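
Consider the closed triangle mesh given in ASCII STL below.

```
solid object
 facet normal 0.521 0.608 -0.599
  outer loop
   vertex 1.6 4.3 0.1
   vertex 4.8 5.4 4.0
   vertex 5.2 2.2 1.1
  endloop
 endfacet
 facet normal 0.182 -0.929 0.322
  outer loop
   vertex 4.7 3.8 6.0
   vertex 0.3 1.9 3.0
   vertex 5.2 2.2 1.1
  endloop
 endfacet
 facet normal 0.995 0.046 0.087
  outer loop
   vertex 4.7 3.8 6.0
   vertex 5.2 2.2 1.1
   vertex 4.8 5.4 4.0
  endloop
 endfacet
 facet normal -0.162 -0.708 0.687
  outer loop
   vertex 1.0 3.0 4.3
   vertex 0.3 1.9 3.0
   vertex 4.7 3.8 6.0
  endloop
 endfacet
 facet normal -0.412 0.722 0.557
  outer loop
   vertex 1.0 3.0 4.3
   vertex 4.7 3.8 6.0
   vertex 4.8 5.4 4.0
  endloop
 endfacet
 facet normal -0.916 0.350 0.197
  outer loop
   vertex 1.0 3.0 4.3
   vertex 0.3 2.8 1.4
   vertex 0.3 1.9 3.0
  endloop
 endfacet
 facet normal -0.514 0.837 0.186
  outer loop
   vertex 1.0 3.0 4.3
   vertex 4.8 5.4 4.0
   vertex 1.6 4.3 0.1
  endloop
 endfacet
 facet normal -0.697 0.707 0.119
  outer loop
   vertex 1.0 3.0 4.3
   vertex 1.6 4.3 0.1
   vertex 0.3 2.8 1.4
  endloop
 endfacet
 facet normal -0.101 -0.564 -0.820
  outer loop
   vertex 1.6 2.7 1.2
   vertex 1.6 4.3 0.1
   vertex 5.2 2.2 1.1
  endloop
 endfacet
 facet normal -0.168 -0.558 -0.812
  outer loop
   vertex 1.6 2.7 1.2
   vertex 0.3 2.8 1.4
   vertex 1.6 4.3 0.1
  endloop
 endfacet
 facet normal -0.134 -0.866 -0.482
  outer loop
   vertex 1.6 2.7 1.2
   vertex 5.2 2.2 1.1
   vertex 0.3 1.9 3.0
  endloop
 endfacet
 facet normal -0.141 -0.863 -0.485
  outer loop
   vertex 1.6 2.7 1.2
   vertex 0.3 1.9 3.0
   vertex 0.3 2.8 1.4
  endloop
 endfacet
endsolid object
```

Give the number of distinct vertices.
8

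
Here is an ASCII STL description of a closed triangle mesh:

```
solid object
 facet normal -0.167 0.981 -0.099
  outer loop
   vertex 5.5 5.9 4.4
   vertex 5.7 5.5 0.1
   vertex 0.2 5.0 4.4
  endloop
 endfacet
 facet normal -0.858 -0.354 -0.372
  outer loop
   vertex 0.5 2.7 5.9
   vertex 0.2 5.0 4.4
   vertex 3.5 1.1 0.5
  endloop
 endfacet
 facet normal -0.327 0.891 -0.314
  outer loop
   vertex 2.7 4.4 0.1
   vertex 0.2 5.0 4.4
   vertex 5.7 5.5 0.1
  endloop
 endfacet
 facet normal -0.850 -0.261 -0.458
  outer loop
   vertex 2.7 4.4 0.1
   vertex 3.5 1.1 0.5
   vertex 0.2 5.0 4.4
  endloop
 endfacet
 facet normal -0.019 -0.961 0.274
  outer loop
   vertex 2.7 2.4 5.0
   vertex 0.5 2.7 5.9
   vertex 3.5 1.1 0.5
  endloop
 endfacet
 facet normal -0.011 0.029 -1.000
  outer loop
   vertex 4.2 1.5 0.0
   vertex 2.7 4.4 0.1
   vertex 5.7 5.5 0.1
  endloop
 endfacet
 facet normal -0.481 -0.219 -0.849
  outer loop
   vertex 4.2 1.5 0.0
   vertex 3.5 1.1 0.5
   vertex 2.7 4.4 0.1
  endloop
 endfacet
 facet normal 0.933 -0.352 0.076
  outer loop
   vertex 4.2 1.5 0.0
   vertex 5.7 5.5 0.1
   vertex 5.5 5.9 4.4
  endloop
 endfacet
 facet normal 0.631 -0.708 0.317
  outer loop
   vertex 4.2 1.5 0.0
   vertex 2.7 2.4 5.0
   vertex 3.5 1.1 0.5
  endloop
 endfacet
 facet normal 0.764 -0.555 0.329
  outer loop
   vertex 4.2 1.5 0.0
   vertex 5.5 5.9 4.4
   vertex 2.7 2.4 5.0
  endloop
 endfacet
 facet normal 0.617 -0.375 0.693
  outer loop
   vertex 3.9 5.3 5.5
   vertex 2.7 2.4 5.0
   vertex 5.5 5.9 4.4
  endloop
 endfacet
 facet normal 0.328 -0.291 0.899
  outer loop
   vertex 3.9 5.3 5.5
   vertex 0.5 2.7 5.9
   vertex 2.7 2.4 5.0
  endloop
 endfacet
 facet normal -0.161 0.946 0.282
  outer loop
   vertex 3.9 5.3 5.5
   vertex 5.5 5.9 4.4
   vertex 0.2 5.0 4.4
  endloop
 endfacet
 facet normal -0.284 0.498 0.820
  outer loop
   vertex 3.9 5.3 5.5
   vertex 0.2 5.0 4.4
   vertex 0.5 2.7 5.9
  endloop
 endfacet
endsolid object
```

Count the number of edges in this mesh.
21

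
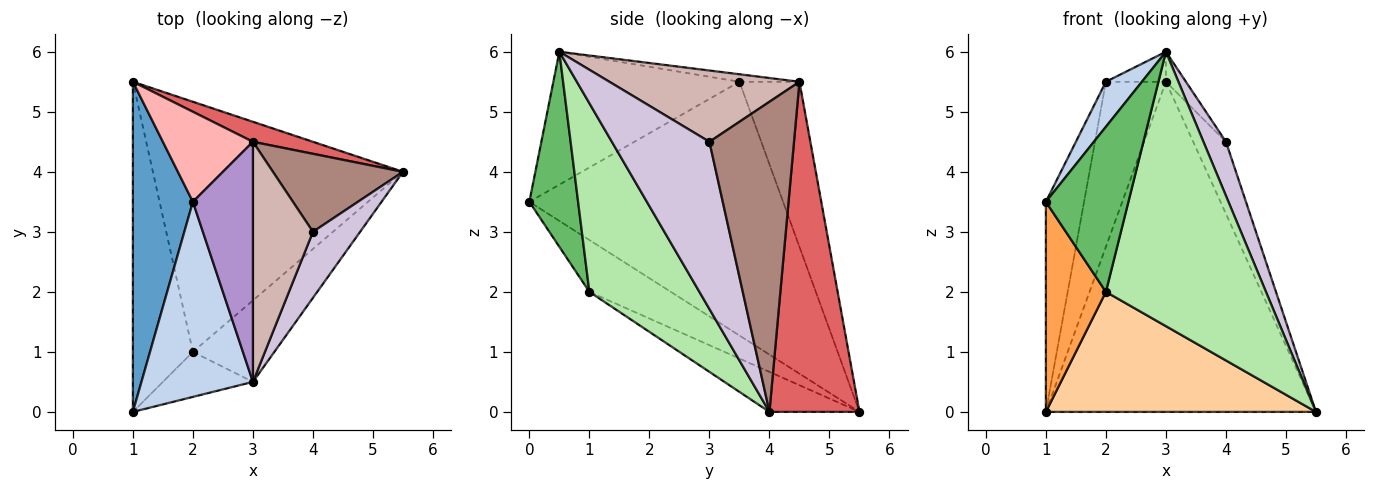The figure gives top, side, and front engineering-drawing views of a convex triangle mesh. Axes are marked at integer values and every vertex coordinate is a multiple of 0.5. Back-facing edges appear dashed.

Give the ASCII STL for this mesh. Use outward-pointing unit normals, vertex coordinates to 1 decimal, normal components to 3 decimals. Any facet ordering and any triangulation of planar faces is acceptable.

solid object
 facet normal -0.963 0.145 0.228
  outer loop
   vertex 2.0 3.5 5.5
   vertex 1.0 5.5 0.0
   vertex 1.0 0.0 3.5
  endloop
 endfacet
 facet normal -0.758 -0.147 0.636
  outer loop
   vertex 2.0 3.5 5.5
   vertex 1.0 0.0 3.5
   vertex 3.0 0.5 6.0
  endloop
 endfacet
 facet normal -0.589 -0.434 -0.682
  outer loop
   vertex 2.0 1.0 2.0
   vertex 1.0 0.0 3.5
   vertex 1.0 5.5 0.0
  endloop
 endfacet
 facet normal -0.143 -0.428 -0.892
  outer loop
   vertex 2.0 1.0 2.0
   vertex 1.0 5.5 0.0
   vertex 5.5 4.0 0.0
  endloop
 endfacet
 facet normal 0.495 -0.838 -0.229
  outer loop
   vertex 2.0 1.0 2.0
   vertex 3.0 0.5 6.0
   vertex 1.0 0.0 3.5
  endloop
 endfacet
 facet normal 0.550 -0.800 -0.238
  outer loop
   vertex 2.0 1.0 2.0
   vertex 5.5 4.0 0.0
   vertex 3.0 0.5 6.0
  endloop
 endfacet
 facet normal 0.316 0.947 0.057
  outer loop
   vertex 3.0 4.5 5.5
   vertex 5.5 4.0 0.0
   vertex 1.0 5.5 0.0
  endloop
 endfacet
 facet normal -0.660 0.660 0.360
  outer loop
   vertex 3.0 4.5 5.5
   vertex 1.0 5.5 0.0
   vertex 2.0 3.5 5.5
  endloop
 endfacet
 facet normal -0.123 0.123 0.985
  outer loop
   vertex 3.0 4.5 5.5
   vertex 2.0 3.5 5.5
   vertex 3.0 0.5 6.0
  endloop
 endfacet
 facet normal 0.940 -0.217 0.265
  outer loop
   vertex 4.0 3.0 4.5
   vertex 3.0 0.5 6.0
   vertex 5.5 4.0 0.0
  endloop
 endfacet
 facet normal 0.869 0.336 0.364
  outer loop
   vertex 4.0 3.0 4.5
   vertex 5.5 4.0 0.0
   vertex 3.0 4.5 5.5
  endloop
 endfacet
 facet normal 0.762 0.080 0.642
  outer loop
   vertex 4.0 3.0 4.5
   vertex 3.0 4.5 5.5
   vertex 3.0 0.5 6.0
  endloop
 endfacet
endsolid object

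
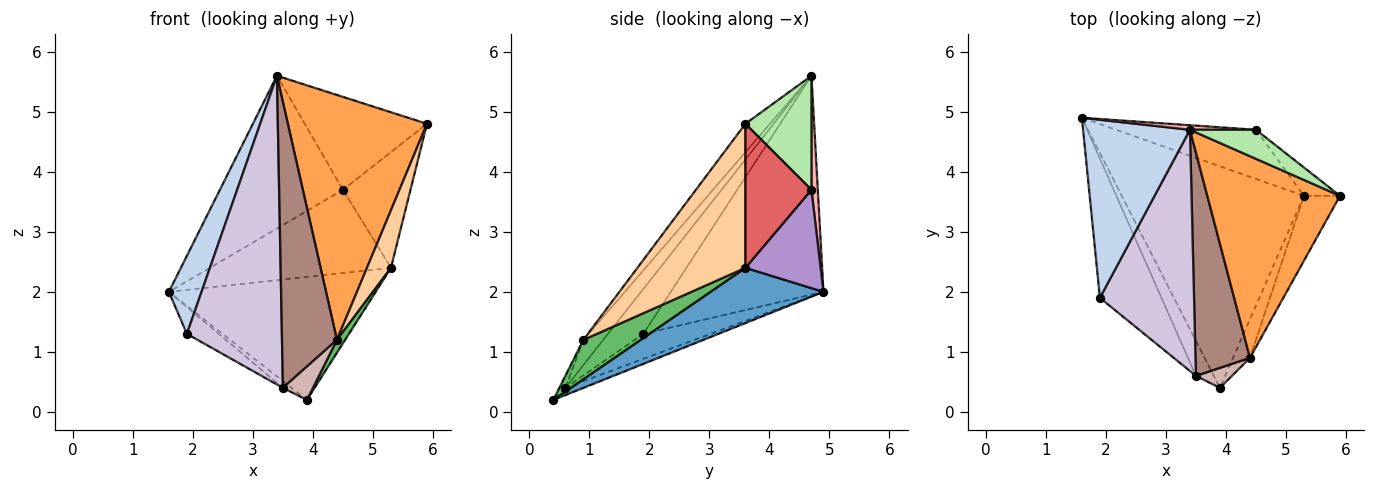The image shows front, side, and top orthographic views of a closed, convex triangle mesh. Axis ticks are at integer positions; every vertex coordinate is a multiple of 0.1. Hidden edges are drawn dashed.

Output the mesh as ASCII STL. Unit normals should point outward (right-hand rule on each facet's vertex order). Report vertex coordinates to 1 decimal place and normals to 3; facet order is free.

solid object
 facet normal 0.256 0.469 -0.845
  outer loop
   vertex 5.3 3.6 2.4
   vertex 3.9 0.4 0.2
   vertex 1.6 4.9 2.0
  endloop
 endfacet
 facet normal -0.883 -0.189 0.431
  outer loop
   vertex 1.9 1.9 1.3
   vertex 3.4 4.7 5.6
   vertex 1.6 4.9 2.0
  endloop
 endfacet
 facet normal -0.135 -0.765 0.630
  outer loop
   vertex 4.4 0.9 1.2
   vertex 5.9 3.6 4.8
   vertex 3.4 4.7 5.6
  endloop
 endfacet
 facet normal 0.948 -0.211 -0.237
  outer loop
   vertex 4.4 0.9 1.2
   vertex 5.3 3.6 2.4
   vertex 5.9 3.6 4.8
  endloop
 endfacet
 facet normal 0.911 -0.130 -0.391
  outer loop
   vertex 4.4 0.9 1.2
   vertex 3.9 0.4 0.2
   vertex 5.3 3.6 2.4
  endloop
 endfacet
 facet normal 0.458 0.848 0.265
  outer loop
   vertex 4.5 4.7 3.7
   vertex 3.4 4.7 5.6
   vertex 5.9 3.6 4.8
  endloop
 endfacet
 facet normal 0.689 0.704 -0.172
  outer loop
   vertex 4.5 4.7 3.7
   vertex 5.9 3.6 4.8
   vertex 5.3 3.6 2.4
  endloop
 endfacet
 facet normal 0.051 0.998 0.030
  outer loop
   vertex 4.5 4.7 3.7
   vertex 1.6 4.9 2.0
   vertex 3.4 4.7 5.6
  endloop
 endfacet
 facet normal 0.337 0.811 -0.479
  outer loop
   vertex 4.5 4.7 3.7
   vertex 5.3 3.6 2.4
   vertex 1.6 4.9 2.0
  endloop
 endfacet
 facet normal -0.282 -0.756 0.591
  outer loop
   vertex 3.5 0.6 0.4
   vertex 3.4 4.7 5.6
   vertex 1.9 1.9 1.3
  endloop
 endfacet
 facet normal -0.274 -0.758 0.592
  outer loop
   vertex 3.5 0.6 0.4
   vertex 4.4 0.9 1.2
   vertex 3.4 4.7 5.6
  endloop
 endfacet
 facet normal -0.169 -0.845 0.507
  outer loop
   vertex 3.5 0.6 0.4
   vertex 3.9 0.4 0.2
   vertex 4.4 0.9 1.2
  endloop
 endfacet
 facet normal -0.368 0.177 -0.913
  outer loop
   vertex 3.5 0.6 0.4
   vertex 1.6 4.9 2.0
   vertex 3.9 0.4 0.2
  endloop
 endfacet
 facet normal -0.370 0.176 -0.912
  outer loop
   vertex 3.5 0.6 0.4
   vertex 1.9 1.9 1.3
   vertex 1.6 4.9 2.0
  endloop
 endfacet
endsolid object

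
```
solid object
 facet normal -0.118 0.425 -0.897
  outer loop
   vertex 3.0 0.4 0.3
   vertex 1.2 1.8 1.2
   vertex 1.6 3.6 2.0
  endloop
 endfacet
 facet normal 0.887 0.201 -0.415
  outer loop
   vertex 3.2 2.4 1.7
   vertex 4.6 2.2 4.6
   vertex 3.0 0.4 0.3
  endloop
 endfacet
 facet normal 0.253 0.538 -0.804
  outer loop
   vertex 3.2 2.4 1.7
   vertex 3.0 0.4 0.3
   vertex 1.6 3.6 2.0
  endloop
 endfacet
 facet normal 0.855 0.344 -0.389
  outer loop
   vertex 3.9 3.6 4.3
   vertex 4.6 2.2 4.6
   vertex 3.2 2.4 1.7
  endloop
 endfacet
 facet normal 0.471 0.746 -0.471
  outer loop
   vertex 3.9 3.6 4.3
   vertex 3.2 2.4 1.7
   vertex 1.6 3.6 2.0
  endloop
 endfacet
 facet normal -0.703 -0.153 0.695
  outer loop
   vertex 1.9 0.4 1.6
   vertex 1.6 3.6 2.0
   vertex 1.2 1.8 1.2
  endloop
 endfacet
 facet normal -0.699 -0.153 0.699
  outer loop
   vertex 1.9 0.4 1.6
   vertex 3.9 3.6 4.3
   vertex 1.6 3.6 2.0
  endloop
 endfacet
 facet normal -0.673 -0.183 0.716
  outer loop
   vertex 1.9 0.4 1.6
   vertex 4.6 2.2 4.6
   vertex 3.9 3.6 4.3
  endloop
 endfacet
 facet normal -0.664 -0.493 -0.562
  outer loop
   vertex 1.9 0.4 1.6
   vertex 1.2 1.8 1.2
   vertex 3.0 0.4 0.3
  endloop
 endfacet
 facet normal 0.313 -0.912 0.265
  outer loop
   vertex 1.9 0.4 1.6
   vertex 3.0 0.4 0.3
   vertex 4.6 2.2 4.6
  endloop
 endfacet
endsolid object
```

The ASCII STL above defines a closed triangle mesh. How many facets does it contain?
10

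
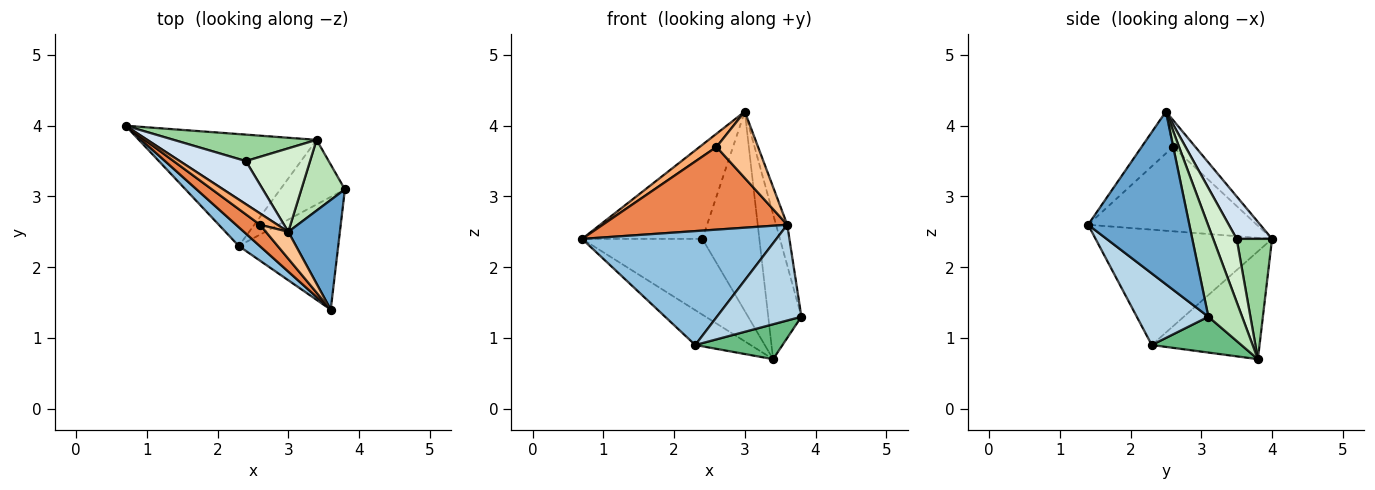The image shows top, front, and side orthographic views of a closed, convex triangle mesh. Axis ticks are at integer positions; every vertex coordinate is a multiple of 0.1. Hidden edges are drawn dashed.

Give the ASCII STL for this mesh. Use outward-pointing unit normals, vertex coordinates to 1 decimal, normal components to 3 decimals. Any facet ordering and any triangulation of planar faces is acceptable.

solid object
 facet normal 0.953 0.106 0.285
  outer loop
   vertex 3.0 2.5 4.2
   vertex 3.6 1.4 2.6
   vertex 3.8 3.1 1.3
  endloop
 endfacet
 facet normal -0.667 -0.735 0.121
  outer loop
   vertex 2.3 2.3 0.9
   vertex 3.6 1.4 2.6
   vertex 0.7 4.0 2.4
  endloop
 endfacet
 facet normal 0.481 -0.568 -0.668
  outer loop
   vertex 2.3 2.3 0.9
   vertex 3.8 3.1 1.3
   vertex 3.6 1.4 2.6
  endloop
 endfacet
 facet normal 0.258 0.878 0.402
  outer loop
   vertex 2.4 3.5 2.4
   vertex 0.7 4.0 2.4
   vertex 3.0 2.5 4.2
  endloop
 endfacet
 facet normal -0.663 -0.725 0.188
  outer loop
   vertex 2.6 2.6 3.7
   vertex 0.7 4.0 2.4
   vertex 3.6 1.4 2.6
  endloop
 endfacet
 facet normal -0.709 -0.535 0.460
  outer loop
   vertex 2.6 2.6 3.7
   vertex 3.0 2.5 4.2
   vertex 0.7 4.0 2.4
  endloop
 endfacet
 facet normal -0.574 -0.759 0.307
  outer loop
   vertex 2.6 2.6 3.7
   vertex 3.6 1.4 2.6
   vertex 3.0 2.5 4.2
  endloop
 endfacet
 facet normal -0.501 0.257 -0.826
  outer loop
   vertex 3.4 3.8 0.7
   vertex 2.3 2.3 0.9
   vertex 0.7 4.0 2.4
  endloop
 endfacet
 facet normal 0.439 -0.427 -0.791
  outer loop
   vertex 3.4 3.8 0.7
   vertex 3.8 3.1 1.3
   vertex 2.3 2.3 0.9
  endloop
 endfacet
 facet normal 0.268 0.910 0.318
  outer loop
   vertex 3.4 3.8 0.7
   vertex 0.7 4.0 2.4
   vertex 2.4 3.5 2.4
  endloop
 endfacet
 facet normal 0.675 0.663 0.323
  outer loop
   vertex 3.4 3.8 0.7
   vertex 3.0 2.5 4.2
   vertex 3.8 3.1 1.3
  endloop
 endfacet
 facet normal 0.355 0.862 0.361
  outer loop
   vertex 3.4 3.8 0.7
   vertex 2.4 3.5 2.4
   vertex 3.0 2.5 4.2
  endloop
 endfacet
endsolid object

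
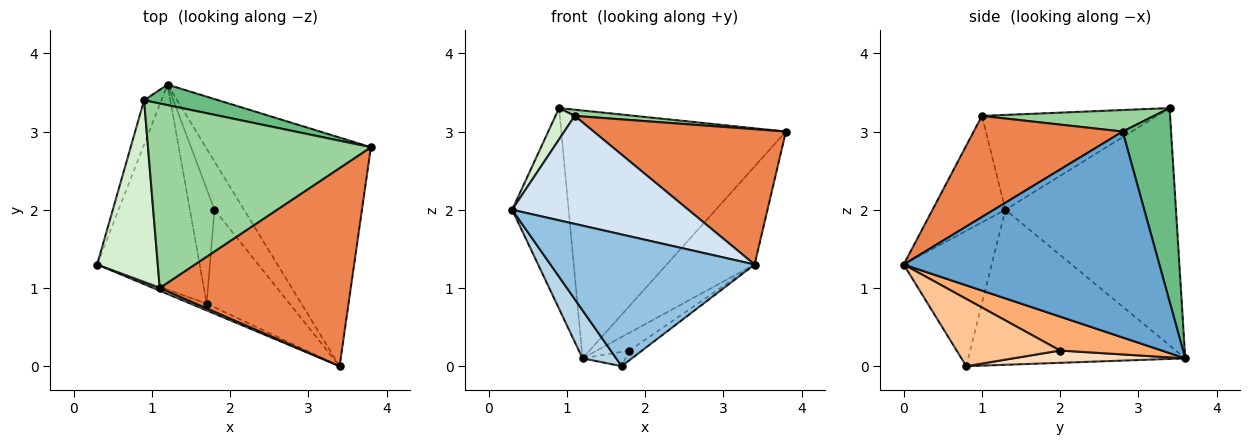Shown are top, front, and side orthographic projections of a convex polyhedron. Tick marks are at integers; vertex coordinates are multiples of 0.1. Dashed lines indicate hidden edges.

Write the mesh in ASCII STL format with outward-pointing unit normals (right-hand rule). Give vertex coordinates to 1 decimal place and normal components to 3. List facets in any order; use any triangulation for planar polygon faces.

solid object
 facet normal 0.754 0.259 -0.604
  outer loop
   vertex 1.2 3.6 0.1
   vertex 3.8 2.8 3.0
   vertex 3.4 0.0 1.3
  endloop
 endfacet
 facet normal -0.395 -0.917 -0.047
  outer loop
   vertex 1.7 0.8 0.0
   vertex 3.4 0.0 1.3
   vertex 0.3 1.3 2.0
  endloop
 endfacet
 facet normal -0.827 -0.128 -0.547
  outer loop
   vertex 1.7 0.8 0.0
   vertex 0.3 1.3 2.0
   vertex 1.2 3.6 0.1
  endloop
 endfacet
 facet normal -0.382 -0.924 0.024
  outer loop
   vertex 1.1 1.0 3.2
   vertex 0.3 1.3 2.0
   vertex 3.4 0.0 1.3
  endloop
 endfacet
 facet normal 0.400 -0.517 0.757
  outer loop
   vertex 1.1 1.0 3.2
   vertex 3.4 0.0 1.3
   vertex 3.8 2.8 3.0
  endloop
 endfacet
 facet normal 0.733 0.235 -0.639
  outer loop
   vertex 1.8 2.0 0.2
   vertex 1.2 3.6 0.1
   vertex 3.4 0.0 1.3
  endloop
 endfacet
 facet normal 0.628 0.077 -0.774
  outer loop
   vertex 1.8 2.0 0.2
   vertex 3.4 0.0 1.3
   vertex 1.7 0.8 0.0
  endloop
 endfacet
 facet normal 0.444 0.111 -0.889
  outer loop
   vertex 1.8 2.0 0.2
   vertex 1.7 0.8 0.0
   vertex 1.2 3.6 0.1
  endloop
 endfacet
 facet normal 0.210 0.974 0.081
  outer loop
   vertex 0.9 3.4 3.3
   vertex 3.8 2.8 3.0
   vertex 1.2 3.6 0.1
  endloop
 endfacet
 facet normal 0.096 -0.033 0.995
  outer loop
   vertex 0.9 3.4 3.3
   vertex 1.1 1.0 3.2
   vertex 3.8 2.8 3.0
  endloop
 endfacet
 facet normal -0.947 0.313 -0.069
  outer loop
   vertex 0.9 3.4 3.3
   vertex 1.2 3.6 0.1
   vertex 0.3 1.3 2.0
  endloop
 endfacet
 facet normal -0.839 -0.092 0.536
  outer loop
   vertex 0.9 3.4 3.3
   vertex 0.3 1.3 2.0
   vertex 1.1 1.0 3.2
  endloop
 endfacet
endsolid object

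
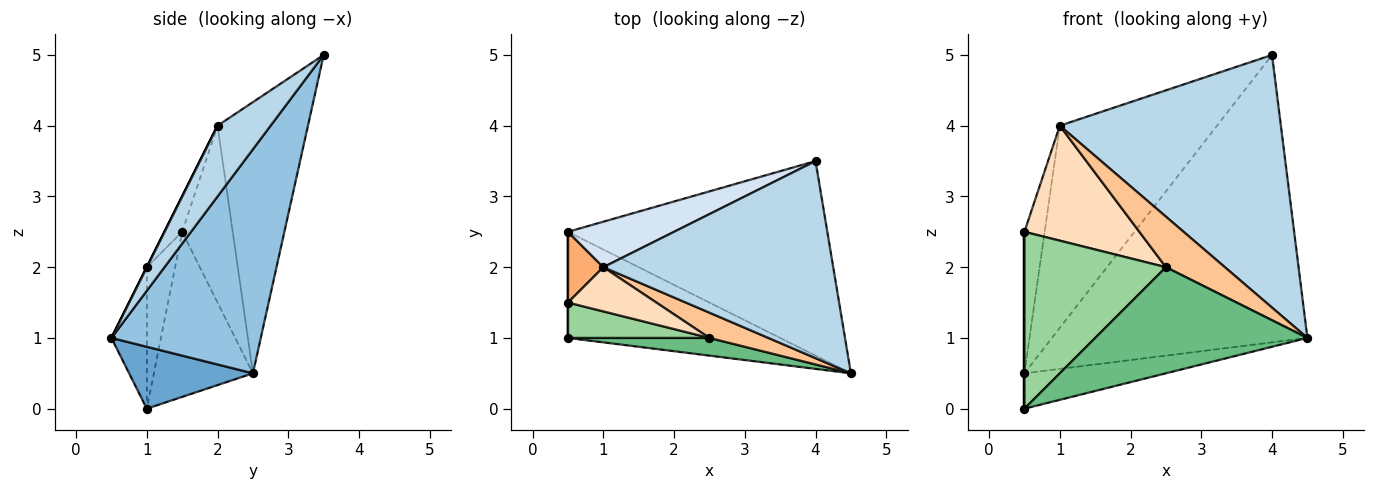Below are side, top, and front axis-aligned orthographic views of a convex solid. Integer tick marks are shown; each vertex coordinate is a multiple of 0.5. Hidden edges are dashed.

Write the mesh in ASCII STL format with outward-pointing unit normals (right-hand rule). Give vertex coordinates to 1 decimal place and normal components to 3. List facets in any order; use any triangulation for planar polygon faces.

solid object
 facet normal 0.267 0.305 -0.914
  outer loop
   vertex 0.5 2.5 0.5
   vertex 4.5 0.5 1.0
   vertex 0.5 1.0 0.0
  endloop
 endfacet
 facet normal 0.436 0.745 -0.505
  outer loop
   vertex 0.5 2.5 0.5
   vertex 4.0 3.5 5.0
   vertex 4.5 0.5 1.0
  endloop
 endfacet
 facet normal 0.186 -0.775 0.604
  outer loop
   vertex 1.0 2.0 4.0
   vertex 4.5 0.5 1.0
   vertex 4.0 3.5 5.0
  endloop
 endfacet
 facet normal -0.489 0.851 0.191
  outer loop
   vertex 1.0 2.0 4.0
   vertex 4.0 3.5 5.0
   vertex 0.5 2.5 0.5
  endloop
 endfacet
 facet normal -1.000 0.000 0.000
  outer loop
   vertex 0.5 1.5 2.5
   vertex 0.5 2.5 0.5
   vertex 0.5 1.0 0.0
  endloop
 endfacet
 facet normal -0.913 0.365 0.183
  outer loop
   vertex 0.5 1.5 2.5
   vertex 1.0 2.0 4.0
   vertex 0.5 2.5 0.5
  endloop
 endfacet
 facet normal 0.000 -0.894 0.447
  outer loop
   vertex 2.5 1.0 2.0
   vertex 4.5 0.5 1.0
   vertex 1.0 2.0 4.0
  endloop
 endfacet
 facet normal -0.142 -0.924 0.355
  outer loop
   vertex 2.5 1.0 2.0
   vertex 1.0 2.0 4.0
   vertex 0.5 1.5 2.5
  endloop
 endfacet
 facet normal -0.162 -0.973 0.162
  outer loop
   vertex 2.5 1.0 2.0
   vertex 0.5 1.0 0.0
   vertex 4.5 0.5 1.0
  endloop
 endfacet
 facet normal -0.192 -0.962 0.192
  outer loop
   vertex 2.5 1.0 2.0
   vertex 0.5 1.5 2.5
   vertex 0.5 1.0 0.0
  endloop
 endfacet
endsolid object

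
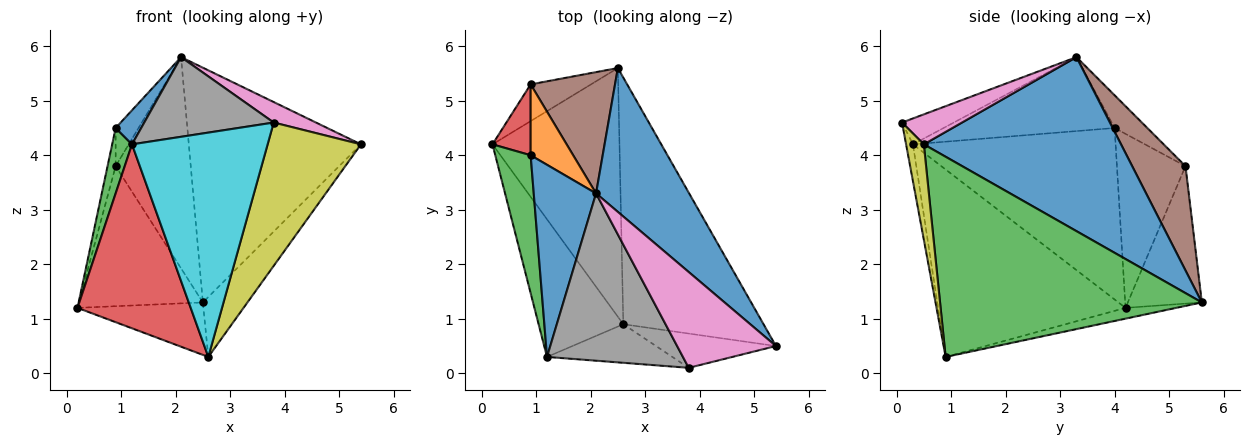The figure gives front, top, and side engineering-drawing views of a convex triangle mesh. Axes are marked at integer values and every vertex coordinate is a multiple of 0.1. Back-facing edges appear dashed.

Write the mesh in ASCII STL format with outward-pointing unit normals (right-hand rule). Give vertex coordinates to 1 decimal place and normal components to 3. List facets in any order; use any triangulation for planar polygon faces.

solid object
 facet normal 0.699 0.610 0.374
  outer loop
   vertex 2.1 3.3 5.8
   vertex 5.4 0.5 4.2
   vertex 2.5 5.6 1.3
  endloop
 endfacet
 facet normal -0.083 0.206 -0.975
  outer loop
   vertex 2.6 0.9 0.3
   vertex 0.2 4.2 1.2
   vertex 2.5 5.6 1.3
  endloop
 endfacet
 facet normal 0.811 0.138 -0.568
  outer loop
   vertex 2.6 0.9 0.3
   vertex 2.5 5.6 1.3
   vertex 5.4 0.5 4.2
  endloop
 endfacet
 facet normal -0.798 -0.482 -0.361
  outer loop
   vertex 2.6 0.9 0.3
   vertex 1.2 0.3 4.2
   vertex 0.2 4.2 1.2
  endloop
 endfacet
 facet normal -0.500 0.838 -0.220
  outer loop
   vertex 0.9 5.3 3.8
   vertex 2.5 5.6 1.3
   vertex 0.2 4.2 1.2
  endloop
 endfacet
 facet normal 0.524 0.739 0.424
  outer loop
   vertex 0.9 5.3 3.8
   vertex 2.1 3.3 5.8
   vertex 2.5 5.6 1.3
  endloop
 endfacet
 facet normal 0.284 -0.200 0.937
  outer loop
   vertex 3.8 0.1 4.6
   vertex 5.4 0.5 4.2
   vertex 2.1 3.3 5.8
  endloop
 endfacet
 facet normal -0.169 -0.424 0.890
  outer loop
   vertex 3.8 0.1 4.6
   vertex 2.1 3.3 5.8
   vertex 1.2 0.3 4.2
  endloop
 endfacet
 facet normal 0.182 -0.956 -0.229
  outer loop
   vertex 3.8 0.1 4.6
   vertex 2.6 0.9 0.3
   vertex 5.4 0.5 4.2
  endloop
 endfacet
 facet normal -0.050 -0.984 -0.169
  outer loop
   vertex 3.8 0.1 4.6
   vertex 1.2 0.3 4.2
   vertex 2.6 0.9 0.3
  endloop
 endfacet
 facet normal -0.760 -0.114 0.640
  outer loop
   vertex 0.9 4.0 4.5
   vertex 1.2 0.3 4.2
   vertex 2.1 3.3 5.8
  endloop
 endfacet
 facet normal -0.561 0.393 0.729
  outer loop
   vertex 0.9 4.0 4.5
   vertex 2.1 3.3 5.8
   vertex 0.9 5.3 3.8
  endloop
 endfacet
 facet normal -0.975 -0.095 0.201
  outer loop
   vertex 0.9 4.0 4.5
   vertex 0.2 4.2 1.2
   vertex 1.2 0.3 4.2
  endloop
 endfacet
 facet normal -0.970 0.115 0.213
  outer loop
   vertex 0.9 4.0 4.5
   vertex 0.9 5.3 3.8
   vertex 0.2 4.2 1.2
  endloop
 endfacet
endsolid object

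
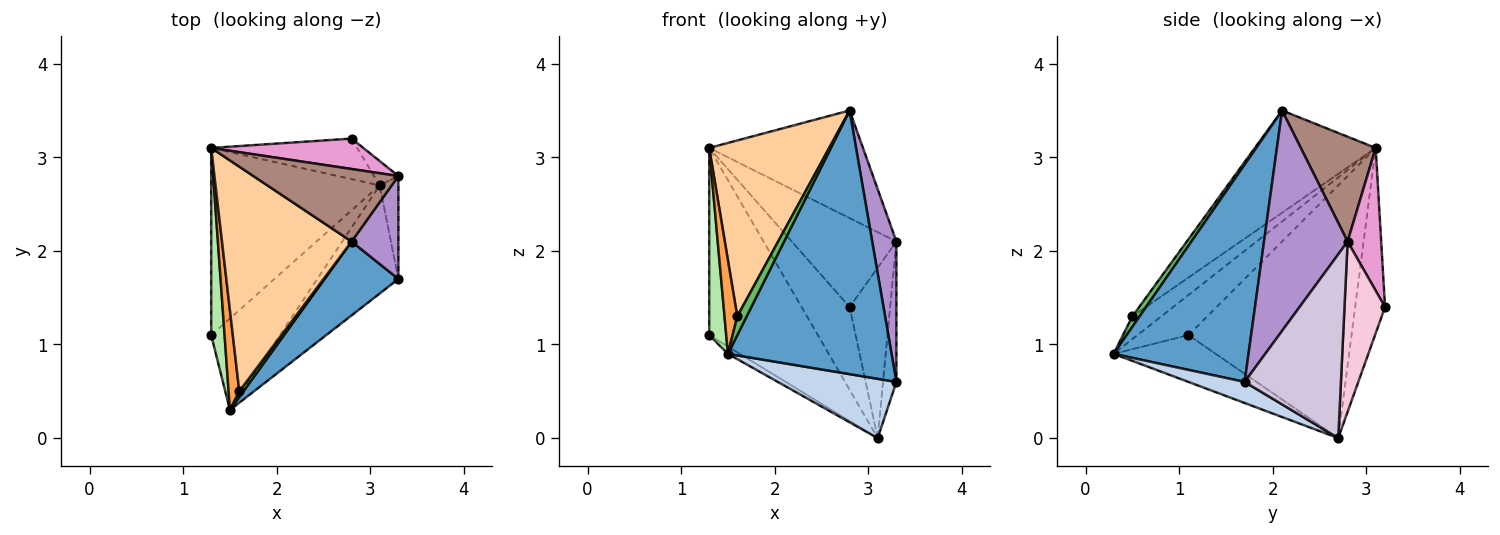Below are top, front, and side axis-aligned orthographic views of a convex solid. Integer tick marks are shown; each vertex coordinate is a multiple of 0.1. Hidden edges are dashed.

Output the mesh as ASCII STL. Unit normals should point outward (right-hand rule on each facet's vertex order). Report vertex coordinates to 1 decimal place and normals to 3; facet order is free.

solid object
 facet normal 0.622 -0.754 0.211
  outer loop
   vertex 2.8 2.1 3.5
   vertex 1.5 0.3 0.9
   vertex 3.3 1.7 0.6
  endloop
 endfacet
 facet normal 0.222 -0.469 -0.855
  outer loop
   vertex 3.1 2.7 0.0
   vertex 3.3 1.7 0.6
   vertex 1.5 0.3 0.9
  endloop
 endfacet
 facet normal -0.840 -0.371 0.395
  outer loop
   vertex 1.6 0.5 1.3
   vertex 1.3 3.1 3.1
   vertex 1.5 0.3 0.9
  endloop
 endfacet
 facet normal -0.528 -0.524 0.669
  outer loop
   vertex 1.6 0.5 1.3
   vertex 2.8 2.1 3.5
   vertex 1.3 3.1 3.1
  endloop
 endfacet
 facet normal 0.592 -0.770 0.237
  outer loop
   vertex 1.6 0.5 1.3
   vertex 1.5 0.3 0.9
   vertex 2.8 2.1 3.5
  endloop
 endfacet
 facet normal -0.905 -0.302 0.302
  outer loop
   vertex 1.3 1.1 1.1
   vertex 1.5 0.3 0.9
   vertex 1.3 3.1 3.1
  endloop
 endfacet
 facet normal -0.728 0.485 -0.485
  outer loop
   vertex 1.3 1.1 1.1
   vertex 1.3 3.1 3.1
   vertex 3.1 2.7 0.0
  endloop
 endfacet
 facet normal -0.562 0.066 -0.824
  outer loop
   vertex 1.3 1.1 1.1
   vertex 3.1 2.7 0.0
   vertex 1.5 0.3 0.9
  endloop
 endfacet
 facet normal 0.941 -0.273 0.200
  outer loop
   vertex 3.3 2.8 2.1
   vertex 2.8 2.1 3.5
   vertex 3.3 1.7 0.6
  endloop
 endfacet
 facet normal 0.985 0.137 -0.100
  outer loop
   vertex 3.3 2.8 2.1
   vertex 3.3 1.7 0.6
   vertex 3.1 2.7 0.0
  endloop
 endfacet
 facet normal 0.374 0.769 0.518
  outer loop
   vertex 3.3 2.8 2.1
   vertex 1.3 3.1 3.1
   vertex 2.8 2.1 3.5
  endloop
 endfacet
 facet normal -0.488 0.784 -0.384
  outer loop
   vertex 2.8 3.2 1.4
   vertex 3.1 2.7 0.0
   vertex 1.3 3.1 3.1
  endloop
 endfacet
 facet normal 0.291 0.905 0.310
  outer loop
   vertex 2.8 3.2 1.4
   vertex 1.3 3.1 3.1
   vertex 3.3 2.8 2.1
  endloop
 endfacet
 facet normal 0.704 0.704 -0.101
  outer loop
   vertex 2.8 3.2 1.4
   vertex 3.3 2.8 2.1
   vertex 3.1 2.7 0.0
  endloop
 endfacet
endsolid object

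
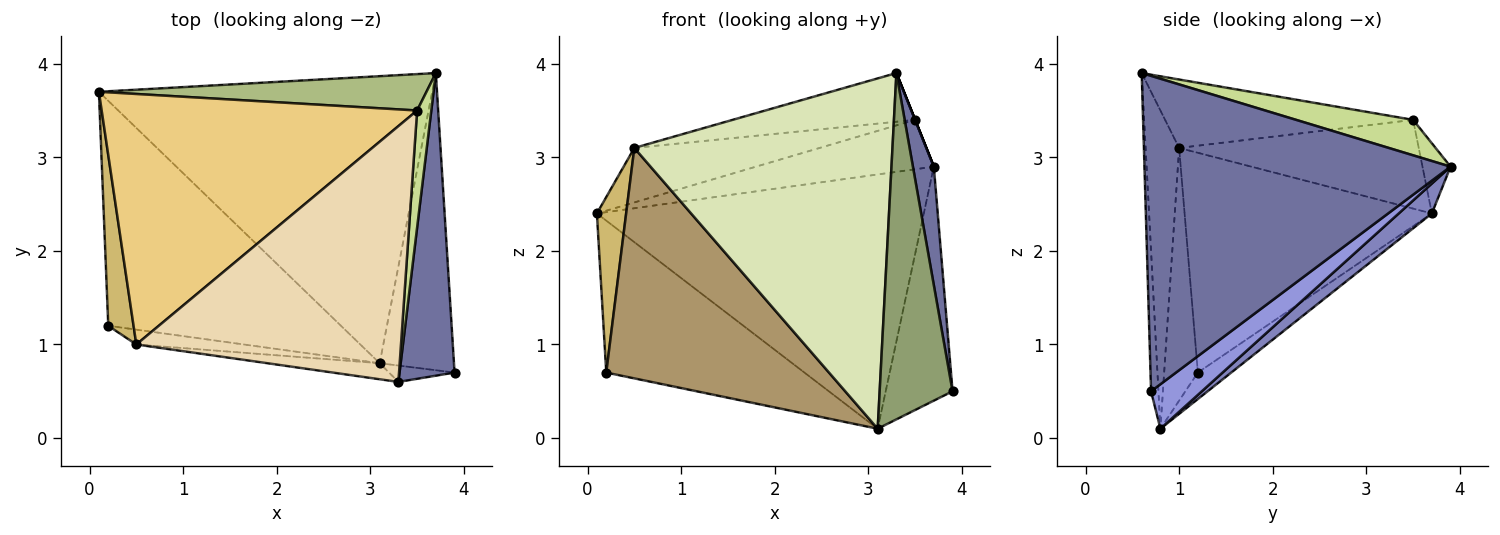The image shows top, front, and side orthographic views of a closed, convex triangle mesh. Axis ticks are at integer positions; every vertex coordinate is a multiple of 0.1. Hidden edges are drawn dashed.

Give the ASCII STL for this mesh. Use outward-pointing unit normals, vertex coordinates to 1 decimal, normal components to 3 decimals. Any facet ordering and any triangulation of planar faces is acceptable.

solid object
 facet normal 0.983 -0.067 0.171
  outer loop
   vertex 3.3 0.6 3.9
   vertex 3.9 0.7 0.5
   vertex 3.7 3.9 2.9
  endloop
 endfacet
 facet normal 0.067 0.662 -0.747
  outer loop
   vertex 3.1 0.8 0.1
   vertex 0.1 3.7 2.4
   vertex 3.7 3.9 2.9
  endloop
 endfacet
 facet normal 0.425 0.560 -0.711
  outer loop
   vertex 3.1 0.8 0.1
   vertex 3.7 3.9 2.9
   vertex 3.9 0.7 0.5
  endloop
 endfacet
 facet normal -0.094 0.557 -0.825
  outer loop
   vertex 3.1 0.8 0.1
   vertex 0.2 1.2 0.7
   vertex 0.1 3.7 2.4
  endloop
 endfacet
 facet normal -0.101 -0.994 -0.047
  outer loop
   vertex 3.1 0.8 0.1
   vertex 3.9 0.7 0.5
   vertex 3.3 0.6 3.9
  endloop
 endfacet
 facet normal -0.126 0.799 0.588
  outer loop
   vertex 3.5 3.5 3.4
   vertex 3.7 3.9 2.9
   vertex 0.1 3.7 2.4
  endloop
 endfacet
 facet normal 0.928 0.000 0.371
  outer loop
   vertex 3.5 3.5 3.4
   vertex 3.3 0.6 3.9
   vertex 3.7 3.9 2.9
  endloop
 endfacet
 facet normal -0.129 -0.991 -0.045
  outer loop
   vertex 0.5 1.0 3.1
   vertex 3.1 0.8 0.1
   vertex 3.3 0.6 3.9
  endloop
 endfacet
 facet normal -0.149 -0.987 -0.064
  outer loop
   vertex 0.5 1.0 3.1
   vertex 0.2 1.2 0.7
   vertex 3.1 0.8 0.1
  endloop
 endfacet
 facet normal -0.987 -0.117 0.114
  outer loop
   vertex 0.5 1.0 3.1
   vertex 0.1 3.7 2.4
   vertex 0.2 1.2 0.7
  endloop
 endfacet
 facet normal -0.265 0.205 0.942
  outer loop
   vertex 0.5 1.0 3.1
   vertex 3.5 3.5 3.4
   vertex 0.1 3.7 2.4
  endloop
 endfacet
 facet normal -0.246 0.181 0.952
  outer loop
   vertex 0.5 1.0 3.1
   vertex 3.3 0.6 3.9
   vertex 3.5 3.5 3.4
  endloop
 endfacet
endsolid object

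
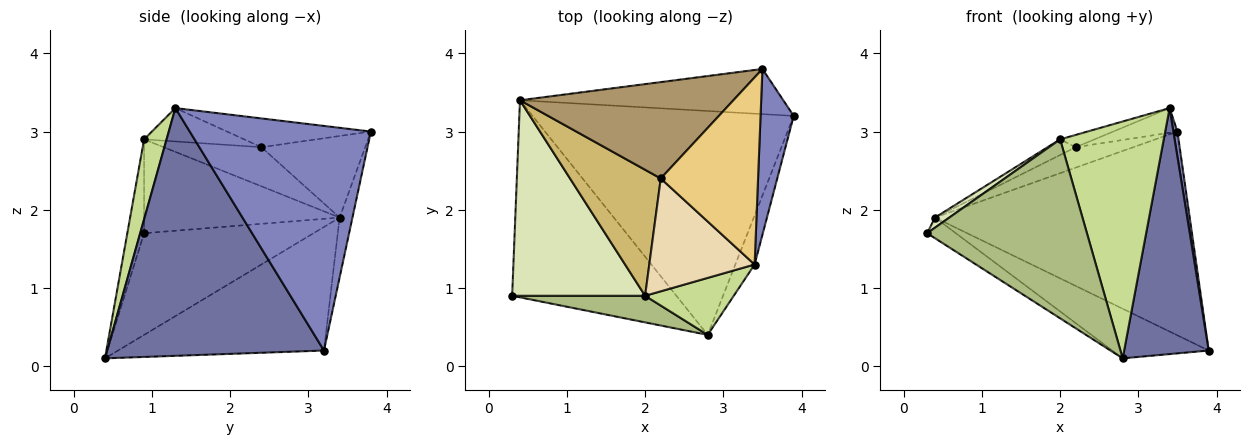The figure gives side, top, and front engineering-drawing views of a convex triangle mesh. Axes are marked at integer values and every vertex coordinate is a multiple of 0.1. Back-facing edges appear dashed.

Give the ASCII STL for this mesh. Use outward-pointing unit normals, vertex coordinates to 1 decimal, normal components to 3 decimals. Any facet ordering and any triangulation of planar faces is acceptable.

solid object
 facet normal 0.929 -0.362 -0.072
  outer loop
   vertex 3.4 1.3 3.3
   vertex 2.8 0.4 0.1
   vertex 3.9 3.2 0.2
  endloop
 endfacet
 facet normal 0.989 -0.022 0.146
  outer loop
   vertex 3.5 3.8 3.0
   vertex 3.4 1.3 3.3
   vertex 3.9 3.2 0.2
  endloop
 endfacet
 facet normal -0.524 0.089 -0.847
  outer loop
   vertex 0.4 3.4 1.9
   vertex 2.8 0.4 0.1
   vertex 0.3 0.9 1.7
  endloop
 endfacet
 facet normal -0.419 0.196 -0.886
  outer loop
   vertex 0.4 3.4 1.9
   vertex 3.9 3.2 0.2
   vertex 2.8 0.4 0.1
  endloop
 endfacet
 facet normal -0.049 0.975 -0.216
  outer loop
   vertex 0.4 3.4 1.9
   vertex 3.5 3.8 3.0
   vertex 3.9 3.2 0.2
  endloop
 endfacet
 facet normal -0.103 -0.984 0.146
  outer loop
   vertex 2.0 0.9 2.9
   vertex 0.3 0.9 1.7
   vertex 2.8 0.4 0.1
  endloop
 endfacet
 facet normal 0.206 -0.951 0.229
  outer loop
   vertex 2.0 0.9 2.9
   vertex 2.8 0.4 0.1
   vertex 3.4 1.3 3.3
  endloop
 endfacet
 facet normal -0.576 -0.042 0.816
  outer loop
   vertex 2.0 0.9 2.9
   vertex 0.4 3.4 1.9
   vertex 0.3 0.9 1.7
  endloop
 endfacet
 facet normal -0.350 0.194 0.916
  outer loop
   vertex 2.2 2.4 2.8
   vertex 3.5 3.8 3.0
   vertex 0.4 3.4 1.9
  endloop
 endfacet
 facet normal -0.393 0.113 0.912
  outer loop
   vertex 2.2 2.4 2.8
   vertex 0.4 3.4 1.9
   vertex 2.0 0.9 2.9
  endloop
 endfacet
 facet normal -0.281 0.125 0.951
  outer loop
   vertex 2.2 2.4 2.8
   vertex 3.4 1.3 3.3
   vertex 3.5 3.8 3.0
  endloop
 endfacet
 facet normal -0.300 0.103 0.948
  outer loop
   vertex 2.2 2.4 2.8
   vertex 2.0 0.9 2.9
   vertex 3.4 1.3 3.3
  endloop
 endfacet
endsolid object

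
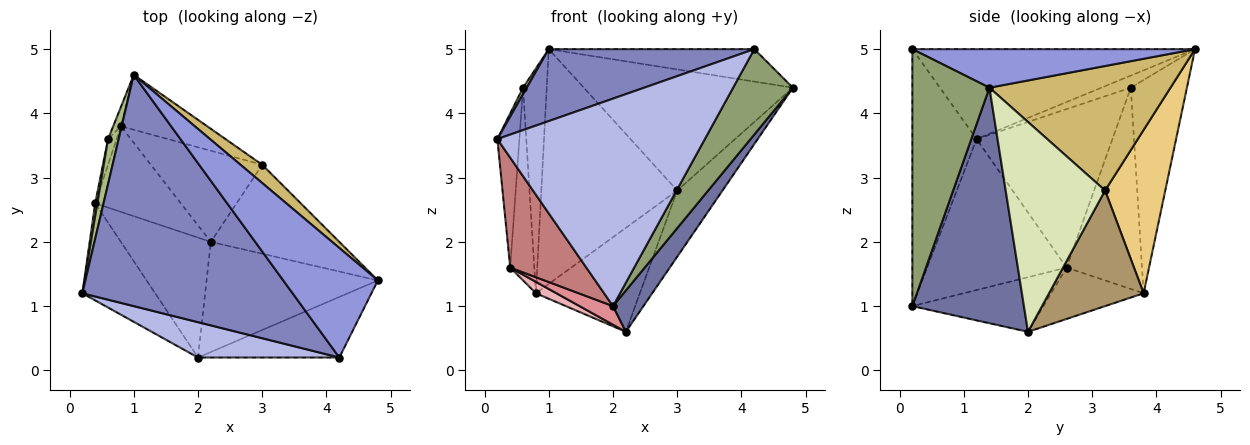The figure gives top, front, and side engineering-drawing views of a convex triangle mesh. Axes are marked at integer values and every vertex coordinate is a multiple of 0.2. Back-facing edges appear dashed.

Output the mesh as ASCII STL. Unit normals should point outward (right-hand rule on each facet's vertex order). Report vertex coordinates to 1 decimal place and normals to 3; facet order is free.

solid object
 facet normal 0.790 -0.215 -0.574
  outer loop
   vertex 2.0 0.2 1.0
   vertex 2.2 2.0 0.6
   vertex 4.8 1.4 4.4
  endloop
 endfacet
 facet normal -0.378 -0.275 0.884
  outer loop
   vertex 4.2 0.2 5.0
   vertex 1.0 4.6 5.0
   vertex 0.2 1.2 3.6
  endloop
 endfacet
 facet normal 0.364 0.265 0.893
  outer loop
   vertex 4.2 0.2 5.0
   vertex 4.8 1.4 4.4
   vertex 1.0 4.6 5.0
  endloop
 endfacet
 facet normal -0.292 -0.943 0.161
  outer loop
   vertex 4.2 0.2 5.0
   vertex 0.2 1.2 3.6
   vertex 2.0 0.2 1.0
  endloop
 endfacet
 facet normal 0.725 -0.562 -0.399
  outer loop
   vertex 4.2 0.2 5.0
   vertex 2.0 0.2 1.0
   vertex 4.8 1.4 4.4
  endloop
 endfacet
 facet normal -0.749 -0.094 0.656
  outer loop
   vertex 0.6 3.6 4.4
   vertex 0.2 1.2 3.6
   vertex 1.0 4.6 5.0
  endloop
 endfacet
 facet normal -0.921 0.388 -0.033
  outer loop
   vertex 0.6 3.6 4.4
   vertex 1.0 4.6 5.0
   vertex 0.8 3.8 1.2
  endloop
 endfacet
 facet normal 0.795 0.362 -0.487
  outer loop
   vertex 3.0 3.2 2.8
   vertex 4.8 1.4 4.4
   vertex 2.2 2.0 0.6
  endloop
 endfacet
 facet normal 0.565 0.621 -0.544
  outer loop
   vertex 3.0 3.2 2.8
   vertex 2.2 2.0 0.6
   vertex 0.8 3.8 1.2
  endloop
 endfacet
 facet normal 0.650 0.751 0.113
  outer loop
   vertex 3.0 3.2 2.8
   vertex 1.0 4.6 5.0
   vertex 4.8 1.4 4.4
  endloop
 endfacet
 facet normal 0.396 0.894 -0.209
  outer loop
   vertex 3.0 3.2 2.8
   vertex 0.8 3.8 1.2
   vertex 1.0 4.6 5.0
  endloop
 endfacet
 facet normal -0.987 0.160 0.013
  outer loop
   vertex 0.4 2.6 1.6
   vertex 0.2 1.2 3.6
   vertex 0.6 3.6 4.4
  endloop
 endfacet
 facet normal -0.952 0.304 -0.041
  outer loop
   vertex 0.4 2.6 1.6
   vertex 0.6 3.6 4.4
   vertex 0.8 3.8 1.2
  endloop
 endfacet
 facet normal -0.808 -0.441 -0.390
  outer loop
   vertex 0.4 2.6 1.6
   vertex 2.0 0.2 1.0
   vertex 0.2 1.2 3.6
  endloop
 endfacet
 facet normal -0.514 -0.131 -0.847
  outer loop
   vertex 0.4 2.6 1.6
   vertex 2.2 2.0 0.6
   vertex 2.0 0.2 1.0
  endloop
 endfacet
 facet normal -0.511 -0.114 -0.852
  outer loop
   vertex 0.4 2.6 1.6
   vertex 0.8 3.8 1.2
   vertex 2.2 2.0 0.6
  endloop
 endfacet
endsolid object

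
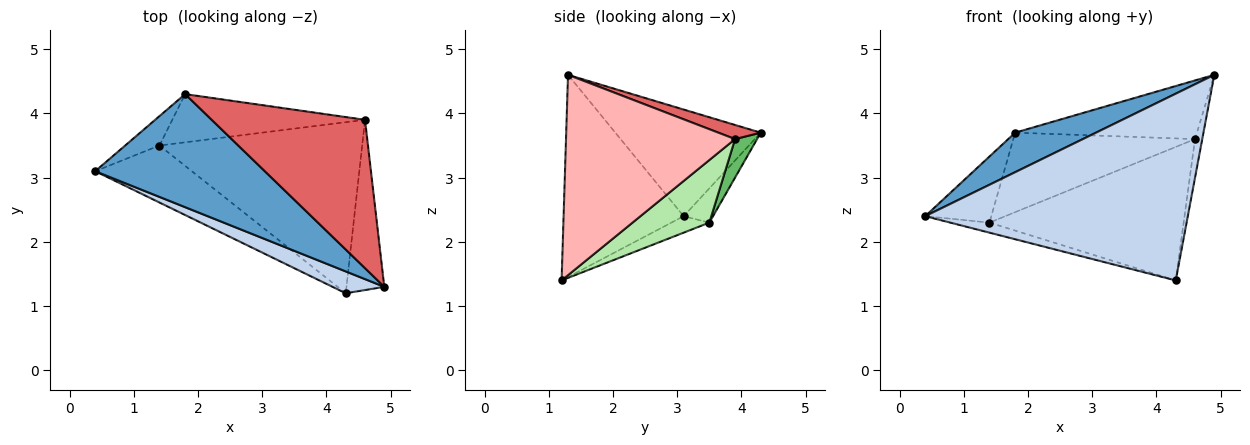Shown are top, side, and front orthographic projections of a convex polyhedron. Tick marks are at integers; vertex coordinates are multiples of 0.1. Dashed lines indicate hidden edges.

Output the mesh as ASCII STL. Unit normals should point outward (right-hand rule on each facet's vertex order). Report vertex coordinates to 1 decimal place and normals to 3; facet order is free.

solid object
 facet normal -0.510 -0.284 0.812
  outer loop
   vertex 1.8 4.3 3.7
   vertex 0.4 3.1 2.4
   vertex 4.9 1.3 4.6
  endloop
 endfacet
 facet normal -0.413 -0.904 0.106
  outer loop
   vertex 4.3 1.2 1.4
   vertex 4.9 1.3 4.6
   vertex 0.4 3.1 2.4
  endloop
 endfacet
 facet normal -0.376 0.847 -0.376
  outer loop
   vertex 1.4 3.5 2.3
   vertex 0.4 3.1 2.4
   vertex 1.8 4.3 3.7
  endloop
 endfacet
 facet normal -0.166 0.171 -0.971
  outer loop
   vertex 1.4 3.5 2.3
   vertex 4.3 1.2 1.4
   vertex 0.4 3.1 2.4
  endloop
 endfacet
 facet normal 0.103 0.851 -0.516
  outer loop
   vertex 4.6 3.9 3.6
   vertex 1.4 3.5 2.3
   vertex 1.8 4.3 3.7
  endloop
 endfacet
 facet normal 0.236 0.598 -0.766
  outer loop
   vertex 4.6 3.9 3.6
   vertex 4.3 1.2 1.4
   vertex 1.4 3.5 2.3
  endloop
 endfacet
 facet normal 0.085 0.366 0.927
  outer loop
   vertex 4.6 3.9 3.6
   vertex 1.8 4.3 3.7
   vertex 4.9 1.3 4.6
  endloop
 endfacet
 facet normal 0.982 0.042 -0.185
  outer loop
   vertex 4.6 3.9 3.6
   vertex 4.9 1.3 4.6
   vertex 4.3 1.2 1.4
  endloop
 endfacet
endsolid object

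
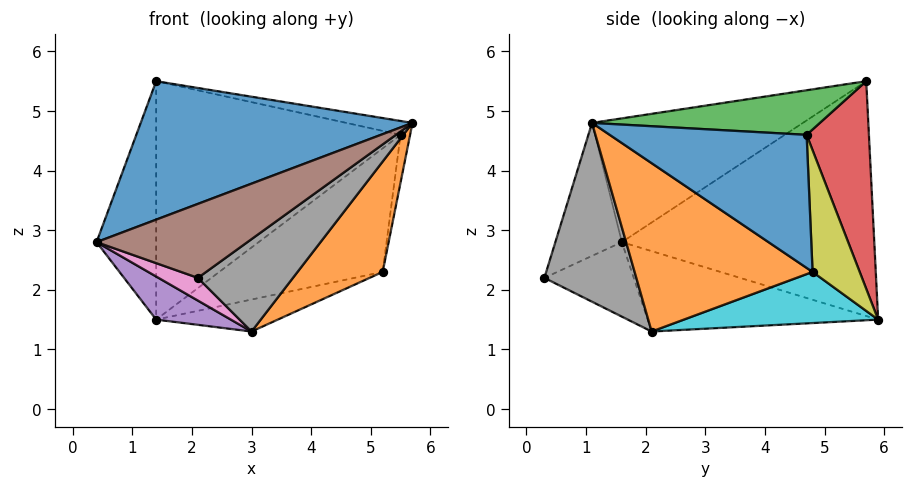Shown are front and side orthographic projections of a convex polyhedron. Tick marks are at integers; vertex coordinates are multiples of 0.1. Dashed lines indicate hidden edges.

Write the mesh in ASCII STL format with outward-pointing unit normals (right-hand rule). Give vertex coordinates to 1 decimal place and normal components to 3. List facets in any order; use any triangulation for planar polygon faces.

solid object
 facet normal -0.352 -0.453 0.819
  outer loop
   vertex 1.4 5.7 5.5
   vertex 0.4 1.6 2.8
   vertex 5.7 1.1 4.8
  endloop
 endfacet
 facet normal -0.973 0.230 0.011
  outer loop
   vertex 1.4 5.7 5.5
   vertex 1.4 5.9 1.5
   vertex 0.4 1.6 2.8
  endloop
 endfacet
 facet normal 0.229 0.067 0.971
  outer loop
   vertex 5.5 4.7 4.6
   vertex 1.4 5.7 5.5
   vertex 5.7 1.1 4.8
  endloop
 endfacet
 facet normal 0.247 0.968 0.048
  outer loop
   vertex 5.5 4.7 4.6
   vertex 1.4 5.9 1.5
   vertex 1.4 5.7 5.5
  endloop
 endfacet
 facet normal -0.472 -0.153 -0.868
  outer loop
   vertex 3.0 2.1 1.3
   vertex 0.4 1.6 2.8
   vertex 1.4 5.9 1.5
  endloop
 endfacet
 facet normal -0.309 -0.701 0.643
  outer loop
   vertex 2.1 0.3 2.2
   vertex 5.7 1.1 4.8
   vertex 0.4 1.6 2.8
  endloop
 endfacet
 facet normal -0.460 -0.202 -0.865
  outer loop
   vertex 2.1 0.3 2.2
   vertex 0.4 1.6 2.8
   vertex 3.0 2.1 1.3
  endloop
 endfacet
 facet normal 0.559 -0.577 -0.596
  outer loop
   vertex 2.1 0.3 2.2
   vertex 3.0 2.1 1.3
   vertex 5.7 1.1 4.8
  endloop
 endfacet
 facet normal 0.277 0.961 0.006
  outer loop
   vertex 5.2 4.8 2.3
   vertex 1.4 5.9 1.5
   vertex 5.5 4.7 4.6
  endloop
 endfacet
 facet normal 0.246 0.154 -0.957
  outer loop
   vertex 5.2 4.8 2.3
   vertex 3.0 2.1 1.3
   vertex 1.4 5.9 1.5
  endloop
 endfacet
 facet normal 0.991 0.048 -0.127
  outer loop
   vertex 5.2 4.8 2.3
   vertex 5.5 4.7 4.6
   vertex 5.7 1.1 4.8
  endloop
 endfacet
 facet normal 0.698 -0.334 -0.634
  outer loop
   vertex 5.2 4.8 2.3
   vertex 5.7 1.1 4.8
   vertex 3.0 2.1 1.3
  endloop
 endfacet
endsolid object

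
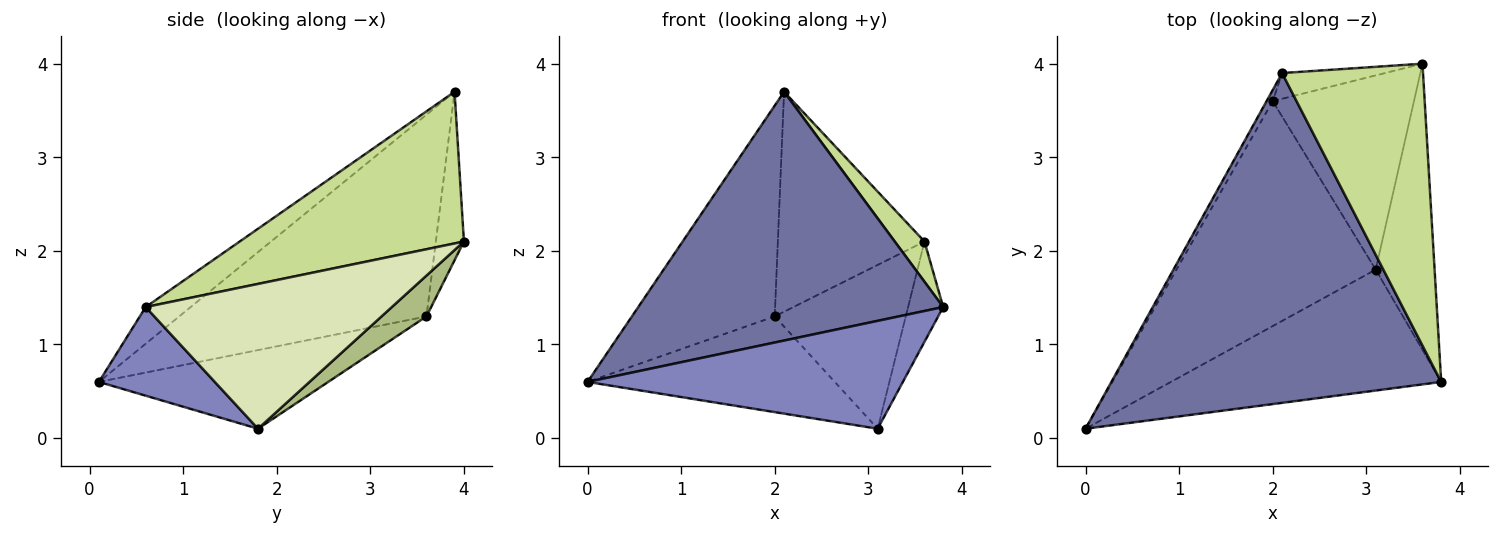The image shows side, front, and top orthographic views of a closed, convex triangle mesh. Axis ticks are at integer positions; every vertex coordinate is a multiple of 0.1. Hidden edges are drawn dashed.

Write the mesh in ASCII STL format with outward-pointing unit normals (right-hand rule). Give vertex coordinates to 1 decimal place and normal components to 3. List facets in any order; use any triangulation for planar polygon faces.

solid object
 facet normal -0.088 -0.600 0.795
  outer loop
   vertex 2.1 3.9 3.7
   vertex 0.0 0.1 0.6
   vertex 3.8 0.6 1.4
  endloop
 endfacet
 facet normal 0.238 -0.647 -0.725
  outer loop
   vertex 3.1 1.8 0.1
   vertex 3.8 0.6 1.4
   vertex 0.0 0.1 0.6
  endloop
 endfacet
 facet normal -0.866 0.500 -0.026
  outer loop
   vertex 2.0 3.6 1.3
   vertex 0.0 0.1 0.6
   vertex 2.1 3.9 3.7
  endloop
 endfacet
 facet normal -0.341 0.368 -0.865
  outer loop
   vertex 2.0 3.6 1.3
   vertex 3.1 1.8 0.1
   vertex 0.0 0.1 0.6
  endloop
 endfacet
 facet normal -0.187 0.976 -0.114
  outer loop
   vertex 3.6 4.0 2.1
   vertex 2.0 3.6 1.3
   vertex 2.1 3.9 3.7
  endloop
 endfacet
 facet normal 0.216 0.630 -0.746
  outer loop
   vertex 3.6 4.0 2.1
   vertex 3.1 1.8 0.1
   vertex 2.0 3.6 1.3
  endloop
 endfacet
 facet normal 0.729 -0.097 0.678
  outer loop
   vertex 3.6 4.0 2.1
   vertex 2.1 3.9 3.7
   vertex 3.8 0.6 1.4
  endloop
 endfacet
 facet normal 0.918 0.131 -0.374
  outer loop
   vertex 3.6 4.0 2.1
   vertex 3.8 0.6 1.4
   vertex 3.1 1.8 0.1
  endloop
 endfacet
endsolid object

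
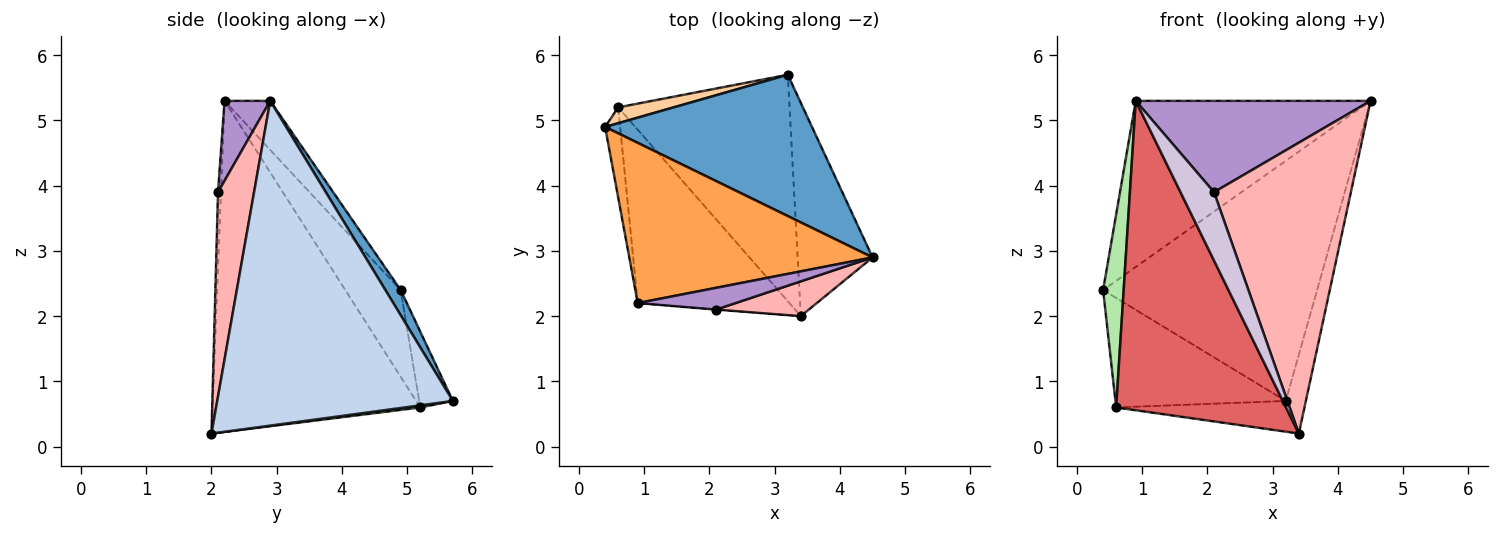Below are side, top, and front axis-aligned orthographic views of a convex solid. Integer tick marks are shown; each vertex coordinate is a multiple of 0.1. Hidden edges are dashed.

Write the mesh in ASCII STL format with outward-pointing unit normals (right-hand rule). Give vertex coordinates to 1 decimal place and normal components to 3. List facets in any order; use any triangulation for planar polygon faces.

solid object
 facet normal 0.062 0.860 0.506
  outer loop
   vertex 3.2 5.7 0.7
   vertex 0.4 4.9 2.4
   vertex 4.5 2.9 5.3
  endloop
 endfacet
 facet normal 0.971 0.083 -0.224
  outer loop
   vertex 3.4 2.0 0.2
   vertex 3.2 5.7 0.7
   vertex 4.5 2.9 5.3
  endloop
 endfacet
 facet normal -0.139 0.713 0.688
  outer loop
   vertex 0.9 2.2 5.3
   vertex 4.5 2.9 5.3
   vertex 0.4 4.9 2.4
  endloop
 endfacet
 facet normal -0.192 0.971 0.141
  outer loop
   vertex 0.6 5.2 0.6
   vertex 0.4 4.9 2.4
   vertex 3.2 5.7 0.7
  endloop
 endfacet
 facet normal 0.012 0.135 -0.991
  outer loop
   vertex 0.6 5.2 0.6
   vertex 3.2 5.7 0.7
   vertex 3.4 2.0 0.2
  endloop
 endfacet
 facet normal -0.925 -0.343 -0.160
  outer loop
   vertex 0.6 5.2 0.6
   vertex 0.9 2.2 5.3
   vertex 0.4 4.9 2.4
  endloop
 endfacet
 facet normal -0.730 -0.597 -0.334
  outer loop
   vertex 0.6 5.2 0.6
   vertex 3.4 2.0 0.2
   vertex 0.9 2.2 5.3
  endloop
 endfacet
 facet normal 0.253 -0.961 0.115
  outer loop
   vertex 2.1 2.1 3.9
   vertex 3.4 2.0 0.2
   vertex 4.5 2.9 5.3
  endloop
 endfacet
 facet normal 0.186 -0.956 0.228
  outer loop
   vertex 2.1 2.1 3.9
   vertex 4.5 2.9 5.3
   vertex 0.9 2.2 5.3
  endloop
 endfacet
 facet normal -0.087 -0.996 -0.004
  outer loop
   vertex 2.1 2.1 3.9
   vertex 0.9 2.2 5.3
   vertex 3.4 2.0 0.2
  endloop
 endfacet
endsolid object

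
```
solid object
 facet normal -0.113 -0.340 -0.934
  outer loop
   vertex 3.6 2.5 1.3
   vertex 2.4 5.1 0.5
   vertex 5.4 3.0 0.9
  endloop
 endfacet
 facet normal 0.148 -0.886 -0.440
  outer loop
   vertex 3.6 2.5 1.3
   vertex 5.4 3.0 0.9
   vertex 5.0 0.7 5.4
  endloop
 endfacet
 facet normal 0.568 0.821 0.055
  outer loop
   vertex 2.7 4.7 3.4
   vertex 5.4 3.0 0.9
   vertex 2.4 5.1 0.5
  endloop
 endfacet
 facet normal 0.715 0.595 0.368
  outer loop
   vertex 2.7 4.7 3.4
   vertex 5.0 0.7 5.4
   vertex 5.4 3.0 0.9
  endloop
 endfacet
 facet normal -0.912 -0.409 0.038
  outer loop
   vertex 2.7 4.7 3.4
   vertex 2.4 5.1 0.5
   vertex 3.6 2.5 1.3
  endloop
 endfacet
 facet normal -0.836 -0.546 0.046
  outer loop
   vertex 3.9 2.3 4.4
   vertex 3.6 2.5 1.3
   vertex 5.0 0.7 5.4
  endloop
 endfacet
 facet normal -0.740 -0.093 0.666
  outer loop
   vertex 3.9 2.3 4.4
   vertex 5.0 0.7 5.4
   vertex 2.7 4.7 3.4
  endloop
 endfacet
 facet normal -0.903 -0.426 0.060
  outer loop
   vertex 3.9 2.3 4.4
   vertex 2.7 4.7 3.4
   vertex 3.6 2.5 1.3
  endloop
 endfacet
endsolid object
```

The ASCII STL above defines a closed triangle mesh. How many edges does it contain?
12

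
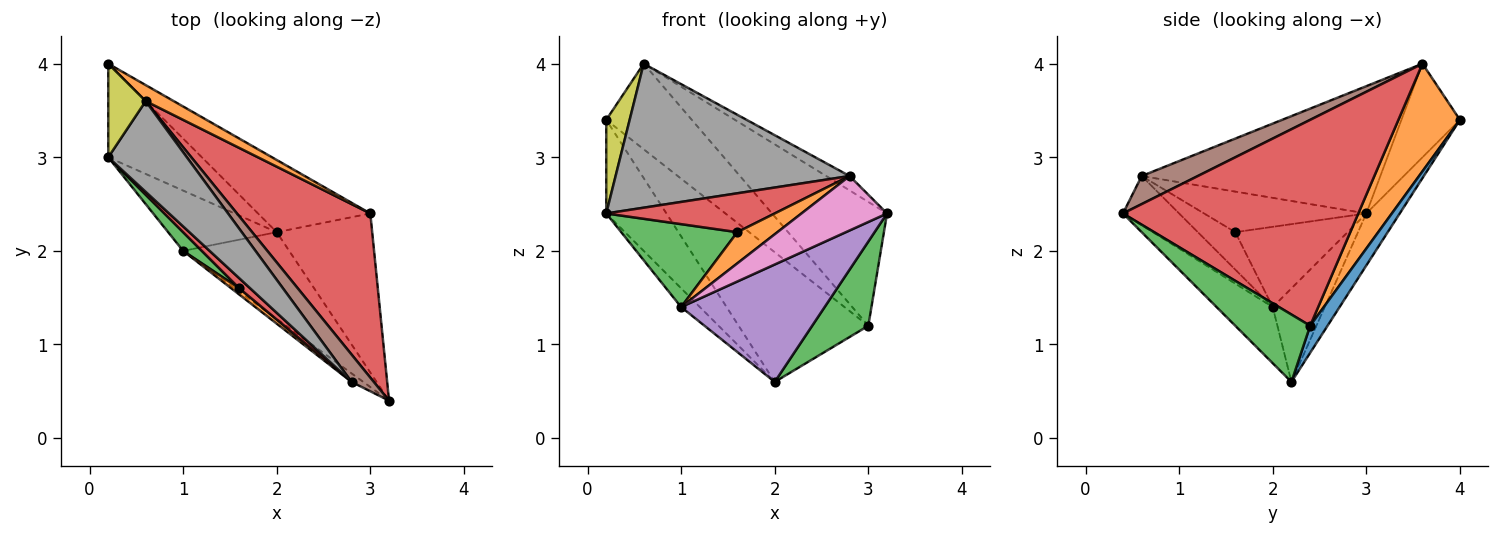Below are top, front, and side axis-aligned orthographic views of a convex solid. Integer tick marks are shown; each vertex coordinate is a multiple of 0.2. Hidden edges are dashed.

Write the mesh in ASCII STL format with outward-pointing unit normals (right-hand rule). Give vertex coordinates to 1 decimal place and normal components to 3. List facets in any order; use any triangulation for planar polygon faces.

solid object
 facet normal 0.116 0.868 -0.483
  outer loop
   vertex 3.0 2.4 1.2
   vertex 2.0 2.2 0.6
   vertex 0.2 4.0 3.4
  endloop
 endfacet
 facet normal 0.577 0.803 0.151
  outer loop
   vertex 3.0 2.4 1.2
   vertex 0.2 4.0 3.4
   vertex 0.6 3.6 4.0
  endloop
 endfacet
 facet normal 0.529 -0.397 -0.750
  outer loop
   vertex 3.0 2.4 1.2
   vertex 3.2 0.4 2.4
   vertex 2.0 2.2 0.6
  endloop
 endfacet
 facet normal 0.777 0.379 0.503
  outer loop
   vertex 3.0 2.4 1.2
   vertex 0.6 3.6 4.0
   vertex 3.2 0.4 2.4
  endloop
 endfacet
 facet normal -0.300 -0.767 -0.567
  outer loop
   vertex 1.0 2.0 1.4
   vertex 2.0 2.2 0.6
   vertex 3.2 0.4 2.4
  endloop
 endfacet
 facet normal 0.745 0.311 0.590
  outer loop
   vertex 2.8 0.6 2.8
   vertex 3.2 0.4 2.4
   vertex 0.6 3.6 4.0
  endloop
 endfacet
 facet normal -0.544 -0.829 -0.130
  outer loop
   vertex 2.8 0.6 2.8
   vertex 1.0 2.0 1.4
   vertex 3.2 0.4 2.4
  endloop
 endfacet
 facet normal -0.653 -0.641 0.404
  outer loop
   vertex 0.2 3.0 2.4
   vertex 2.8 0.6 2.8
   vertex 0.6 3.6 4.0
  endloop
 endfacet
 facet normal -0.870 -0.348 0.348
  outer loop
   vertex 0.2 3.0 2.4
   vertex 0.6 3.6 4.0
   vertex 0.2 4.0 3.4
  endloop
 endfacet
 facet normal -0.366 0.658 -0.658
  outer loop
   vertex 0.2 3.0 2.4
   vertex 0.2 4.0 3.4
   vertex 2.0 2.2 0.6
  endloop
 endfacet
 facet normal -0.636 0.229 -0.737
  outer loop
   vertex 0.2 3.0 2.4
   vertex 2.0 2.2 0.6
   vertex 1.0 2.0 1.4
  endloop
 endfacet
 facet normal -0.675 -0.723 0.145
  outer loop
   vertex 1.6 1.6 2.2
   vertex 1.0 2.0 1.4
   vertex 2.8 0.6 2.8
  endloop
 endfacet
 facet normal -0.686 -0.709 0.160
  outer loop
   vertex 1.6 1.6 2.2
   vertex 0.2 3.0 2.4
   vertex 1.0 2.0 1.4
  endloop
 endfacet
 facet normal -0.682 -0.708 0.184
  outer loop
   vertex 1.6 1.6 2.2
   vertex 2.8 0.6 2.8
   vertex 0.2 3.0 2.4
  endloop
 endfacet
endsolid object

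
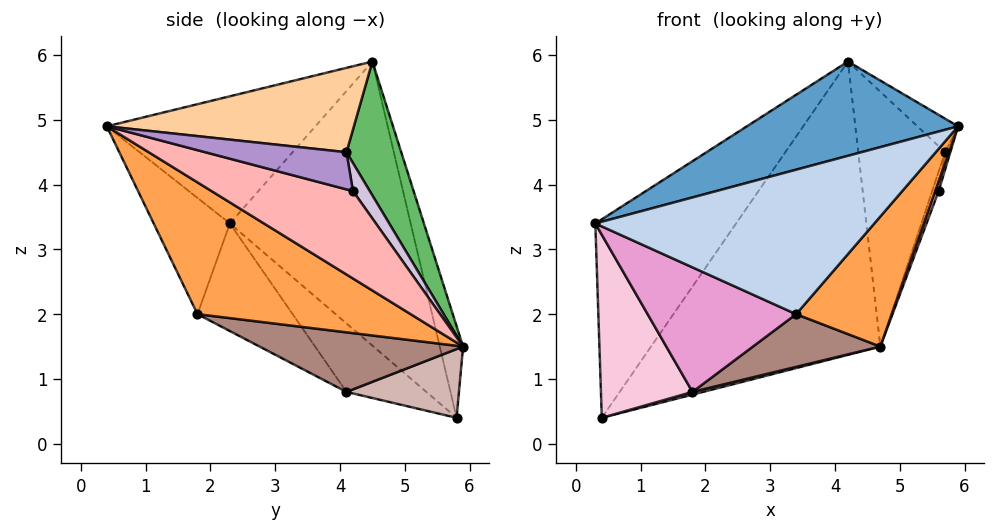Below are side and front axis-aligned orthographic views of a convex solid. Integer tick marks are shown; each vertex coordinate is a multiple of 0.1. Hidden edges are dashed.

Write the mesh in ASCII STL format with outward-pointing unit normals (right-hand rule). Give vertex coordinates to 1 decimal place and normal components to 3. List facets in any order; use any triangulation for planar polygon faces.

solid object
 facet normal -0.353 -0.357 0.865
  outer loop
   vertex 4.2 4.5 5.9
   vertex 0.3 2.3 3.4
   vertex 5.9 0.4 4.9
  endloop
 endfacet
 facet normal -0.256 -0.938 -0.232
  outer loop
   vertex 3.4 1.8 2.0
   vertex 5.9 0.4 4.9
   vertex 0.3 2.3 3.4
  endloop
 endfacet
 facet normal 0.650 -0.292 -0.701
  outer loop
   vertex 3.4 1.8 2.0
   vertex 4.7 5.9 1.5
   vertex 5.9 0.4 4.9
  endloop
 endfacet
 facet normal 0.694 0.114 0.711
  outer loop
   vertex 5.7 4.1 4.5
   vertex 4.2 4.5 5.9
   vertex 5.9 0.4 4.9
  endloop
 endfacet
 facet normal 0.507 0.803 0.313
  outer loop
   vertex 5.7 4.1 4.5
   vertex 4.7 5.9 1.5
   vertex 4.2 4.5 5.9
  endloop
 endfacet
 facet normal -0.649 0.506 0.568
  outer loop
   vertex 0.4 5.8 0.4
   vertex 0.3 2.3 3.4
   vertex 4.2 4.5 5.9
  endloop
 endfacet
 facet normal -0.097 0.952 0.292
  outer loop
   vertex 0.4 5.8 0.4
   vertex 4.2 4.5 5.9
   vertex 4.7 5.9 1.5
  endloop
 endfacet
 facet normal 0.931 -0.023 -0.365
  outer loop
   vertex 5.6 4.2 3.9
   vertex 5.9 0.4 4.9
   vertex 4.7 5.9 1.5
  endloop
 endfacet
 facet normal 0.987 0.036 -0.158
  outer loop
   vertex 5.6 4.2 3.9
   vertex 5.7 4.1 4.5
   vertex 5.9 0.4 4.9
  endloop
 endfacet
 facet normal 0.929 0.357 -0.095
  outer loop
   vertex 5.6 4.2 3.9
   vertex 4.7 5.9 1.5
   vertex 5.7 4.1 4.5
  endloop
 endfacet
 facet normal 0.358 -0.224 -0.907
  outer loop
   vertex 1.8 4.1 0.8
   vertex 4.7 5.9 1.5
   vertex 3.4 1.8 2.0
  endloop
 endfacet
 facet normal 0.248 -0.023 -0.968
  outer loop
   vertex 1.8 4.1 0.8
   vertex 0.4 5.8 0.4
   vertex 4.7 5.9 1.5
  endloop
 endfacet
 facet normal -0.402 -0.628 -0.667
  outer loop
   vertex 1.8 4.1 0.8
   vertex 3.4 1.8 2.0
   vertex 0.3 2.3 3.4
  endloop
 endfacet
 facet normal -0.488 -0.560 -0.669
  outer loop
   vertex 1.8 4.1 0.8
   vertex 0.3 2.3 3.4
   vertex 0.4 5.8 0.4
  endloop
 endfacet
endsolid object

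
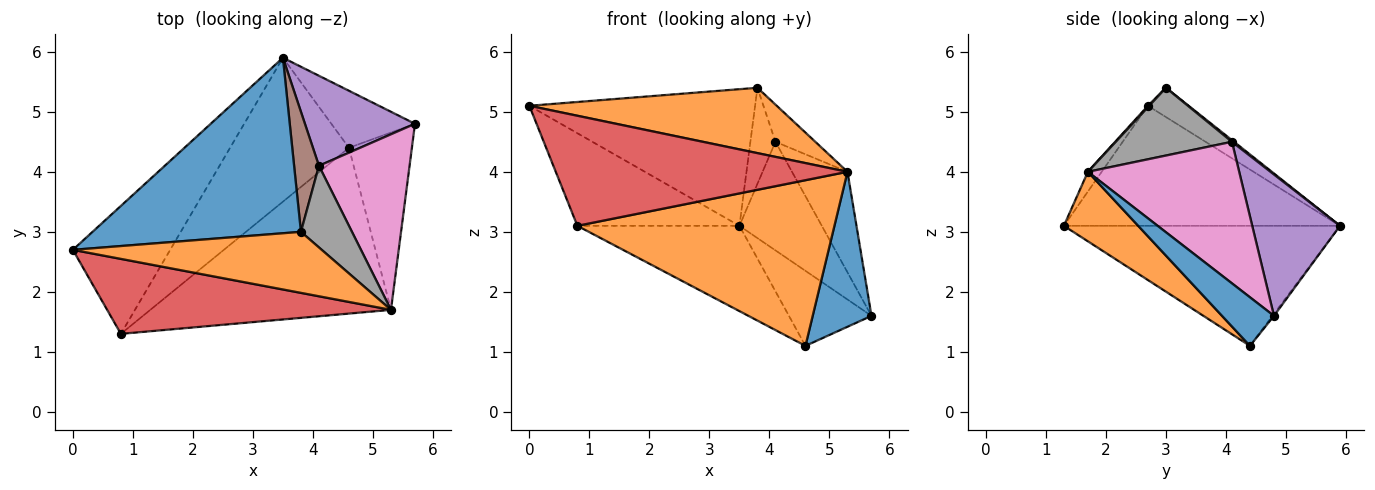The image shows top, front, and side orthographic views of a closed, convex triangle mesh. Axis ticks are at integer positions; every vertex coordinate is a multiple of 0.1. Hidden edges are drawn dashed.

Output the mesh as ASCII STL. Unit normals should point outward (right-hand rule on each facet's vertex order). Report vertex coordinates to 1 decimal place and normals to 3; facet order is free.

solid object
 facet normal -0.110 0.611 0.784
  outer loop
   vertex 3.8 3.0 5.4
   vertex 3.5 5.9 3.1
   vertex 0.0 2.7 5.1
  endloop
 endfacet
 facet normal 0.004 -0.731 0.683
  outer loop
   vertex 5.3 1.7 4.0
   vertex 3.8 3.0 5.4
   vertex 0.0 2.7 5.1
  endloop
 endfacet
 facet normal -0.707 0.415 -0.573
  outer loop
   vertex 0.8 1.3 3.1
   vertex 0.0 2.7 5.1
   vertex 3.5 5.9 3.1
  endloop
 endfacet
 facet normal -0.039 -0.826 0.562
  outer loop
   vertex 0.8 1.3 3.1
   vertex 5.3 1.7 4.0
   vertex 0.0 2.7 5.1
  endloop
 endfacet
 facet normal 0.634 0.595 0.494
  outer loop
   vertex 4.1 4.1 4.5
   vertex 5.7 4.8 1.6
   vertex 3.5 5.9 3.1
  endloop
 endfacet
 facet normal 0.052 0.624 0.780
  outer loop
   vertex 4.1 4.1 4.5
   vertex 3.5 5.9 3.1
   vertex 3.8 3.0 5.4
  endloop
 endfacet
 facet normal 0.805 0.295 0.515
  outer loop
   vertex 4.1 4.1 4.5
   vertex 5.3 1.7 4.0
   vertex 5.7 4.8 1.6
  endloop
 endfacet
 facet normal 0.771 0.264 0.580
  outer loop
   vertex 4.1 4.1 4.5
   vertex 3.8 3.0 5.4
   vertex 5.3 1.7 4.0
  endloop
 endfacet
 facet normal -0.014 0.796 -0.605
  outer loop
   vertex 4.6 4.4 1.1
   vertex 3.5 5.9 3.1
   vertex 5.7 4.8 1.6
  endloop
 endfacet
 facet normal -0.656 0.385 -0.649
  outer loop
   vertex 4.6 4.4 1.1
   vertex 0.8 1.3 3.1
   vertex 3.5 5.9 3.1
  endloop
 endfacet
 facet normal 0.503 -0.569 -0.651
  outer loop
   vertex 4.6 4.4 1.1
   vertex 5.7 4.8 1.6
   vertex 5.3 1.7 4.0
  endloop
 endfacet
 facet normal 0.200 -0.693 -0.693
  outer loop
   vertex 4.6 4.4 1.1
   vertex 5.3 1.7 4.0
   vertex 0.8 1.3 3.1
  endloop
 endfacet
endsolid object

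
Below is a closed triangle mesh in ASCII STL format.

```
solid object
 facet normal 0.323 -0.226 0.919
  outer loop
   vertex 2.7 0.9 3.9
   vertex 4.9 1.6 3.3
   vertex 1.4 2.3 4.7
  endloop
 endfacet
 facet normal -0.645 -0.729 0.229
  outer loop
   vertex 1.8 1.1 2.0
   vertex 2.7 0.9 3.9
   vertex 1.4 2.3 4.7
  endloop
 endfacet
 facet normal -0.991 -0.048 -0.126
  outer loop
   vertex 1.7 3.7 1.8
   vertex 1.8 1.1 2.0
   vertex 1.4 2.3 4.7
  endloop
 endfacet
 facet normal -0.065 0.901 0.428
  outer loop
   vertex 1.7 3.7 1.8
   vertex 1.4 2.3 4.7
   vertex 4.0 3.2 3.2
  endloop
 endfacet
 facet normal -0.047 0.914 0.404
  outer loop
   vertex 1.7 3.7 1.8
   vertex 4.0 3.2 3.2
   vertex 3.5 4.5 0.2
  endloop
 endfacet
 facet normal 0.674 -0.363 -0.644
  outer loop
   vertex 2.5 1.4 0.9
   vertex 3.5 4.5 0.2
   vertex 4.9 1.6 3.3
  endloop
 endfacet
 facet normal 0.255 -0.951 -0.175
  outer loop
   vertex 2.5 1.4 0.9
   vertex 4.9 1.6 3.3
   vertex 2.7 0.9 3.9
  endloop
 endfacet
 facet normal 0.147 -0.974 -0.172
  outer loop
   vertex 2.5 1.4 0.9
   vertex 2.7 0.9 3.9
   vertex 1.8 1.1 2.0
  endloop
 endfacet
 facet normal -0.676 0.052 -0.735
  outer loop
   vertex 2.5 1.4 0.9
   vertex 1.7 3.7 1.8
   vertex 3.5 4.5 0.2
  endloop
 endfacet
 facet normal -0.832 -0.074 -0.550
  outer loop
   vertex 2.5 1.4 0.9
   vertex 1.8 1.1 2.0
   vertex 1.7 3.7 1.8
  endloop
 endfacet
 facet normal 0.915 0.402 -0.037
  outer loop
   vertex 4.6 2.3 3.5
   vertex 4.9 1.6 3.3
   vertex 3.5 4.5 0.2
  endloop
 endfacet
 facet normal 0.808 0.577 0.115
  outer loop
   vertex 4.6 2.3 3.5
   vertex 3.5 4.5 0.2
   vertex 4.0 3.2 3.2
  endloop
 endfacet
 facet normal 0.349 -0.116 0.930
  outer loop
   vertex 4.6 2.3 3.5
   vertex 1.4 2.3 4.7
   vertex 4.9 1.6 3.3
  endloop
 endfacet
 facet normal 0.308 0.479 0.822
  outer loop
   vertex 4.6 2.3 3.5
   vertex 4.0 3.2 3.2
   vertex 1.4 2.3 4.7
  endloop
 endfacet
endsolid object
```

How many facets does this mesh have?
14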